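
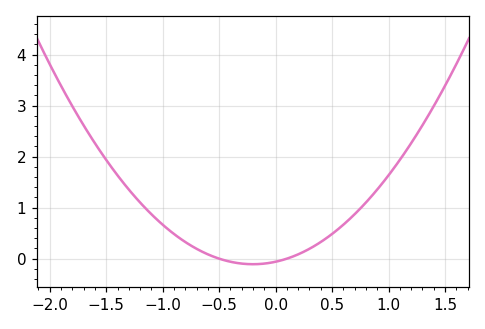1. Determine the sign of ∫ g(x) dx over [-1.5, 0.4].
positive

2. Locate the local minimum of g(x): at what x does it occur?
-0.2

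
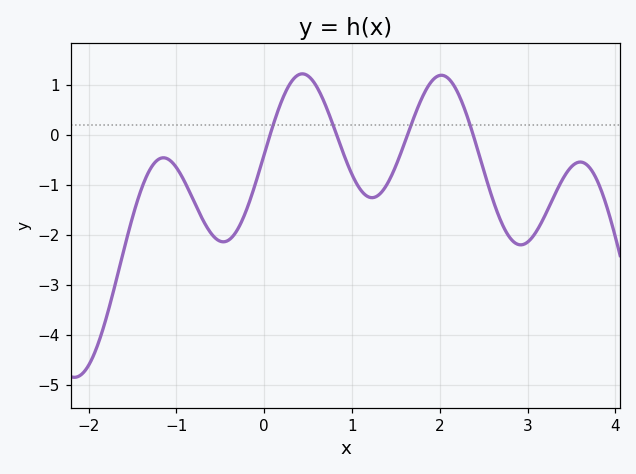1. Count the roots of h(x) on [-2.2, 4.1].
4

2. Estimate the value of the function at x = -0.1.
-1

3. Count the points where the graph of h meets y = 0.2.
4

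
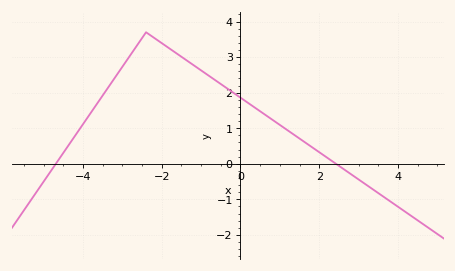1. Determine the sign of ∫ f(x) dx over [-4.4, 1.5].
positive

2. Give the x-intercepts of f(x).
-4.69, 2.42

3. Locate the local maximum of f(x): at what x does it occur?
-2.4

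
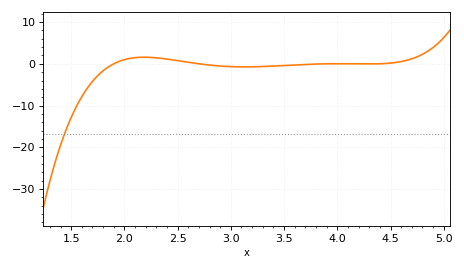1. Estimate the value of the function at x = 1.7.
-4.22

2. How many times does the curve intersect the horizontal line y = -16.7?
1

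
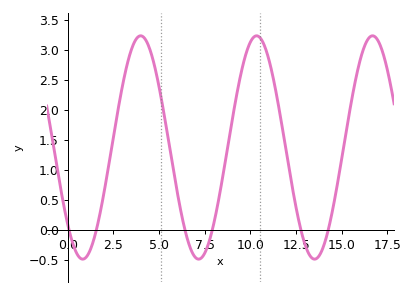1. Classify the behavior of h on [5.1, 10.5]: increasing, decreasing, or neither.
neither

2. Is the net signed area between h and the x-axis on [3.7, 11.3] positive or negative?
positive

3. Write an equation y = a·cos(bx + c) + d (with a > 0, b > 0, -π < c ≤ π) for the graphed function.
y = 1.86cos(0.99x + 2.3) + 1.37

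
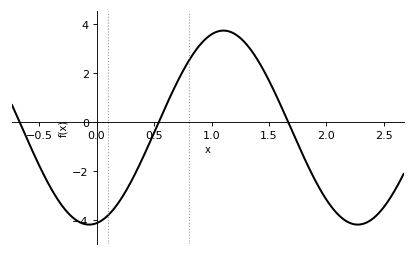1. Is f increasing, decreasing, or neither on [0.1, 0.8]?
increasing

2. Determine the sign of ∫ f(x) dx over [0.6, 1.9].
positive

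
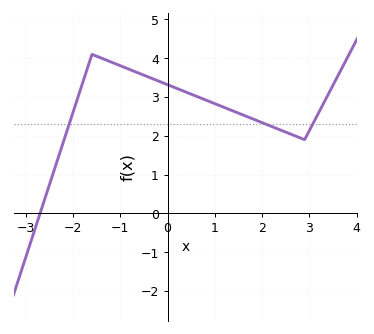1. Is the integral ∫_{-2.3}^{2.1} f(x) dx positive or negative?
positive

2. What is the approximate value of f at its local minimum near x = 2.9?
1.9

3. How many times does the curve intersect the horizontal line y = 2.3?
3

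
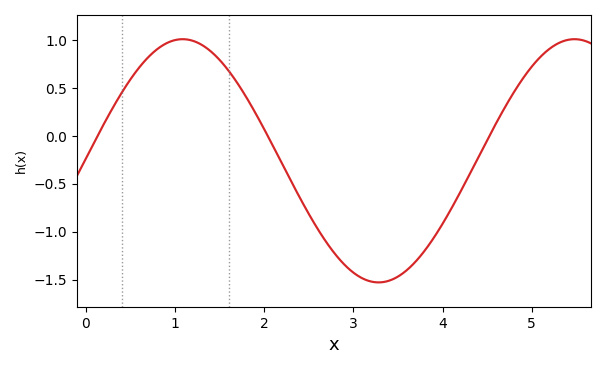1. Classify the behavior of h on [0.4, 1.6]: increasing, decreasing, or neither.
neither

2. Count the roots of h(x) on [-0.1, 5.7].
3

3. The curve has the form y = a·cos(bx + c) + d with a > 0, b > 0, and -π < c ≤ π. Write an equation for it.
y = 1.27cos(1.4x - 1.6) - 0.26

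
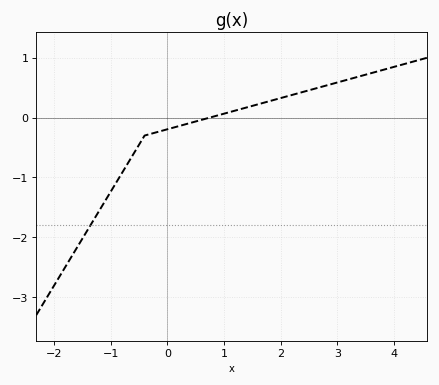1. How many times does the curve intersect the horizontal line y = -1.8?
1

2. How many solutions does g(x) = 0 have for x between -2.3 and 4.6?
1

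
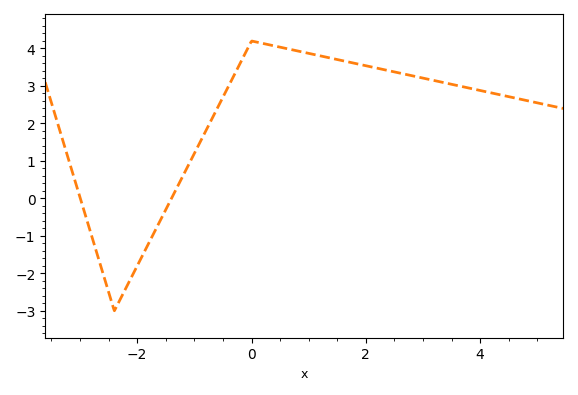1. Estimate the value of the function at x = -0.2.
3.6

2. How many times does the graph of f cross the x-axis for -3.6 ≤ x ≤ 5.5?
2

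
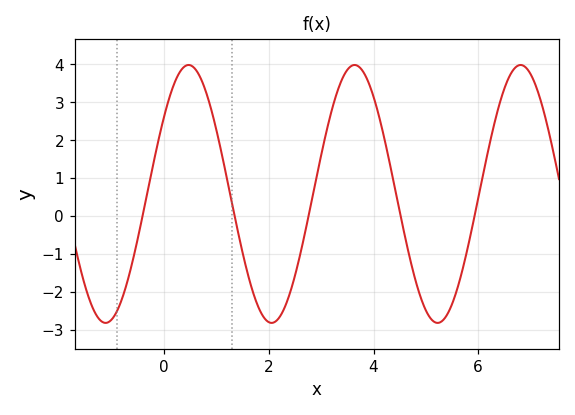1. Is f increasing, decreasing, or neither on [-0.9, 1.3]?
neither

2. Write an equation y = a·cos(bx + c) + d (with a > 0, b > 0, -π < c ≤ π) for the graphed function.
y = 3.4cos(1.98x - 0.92) + 0.58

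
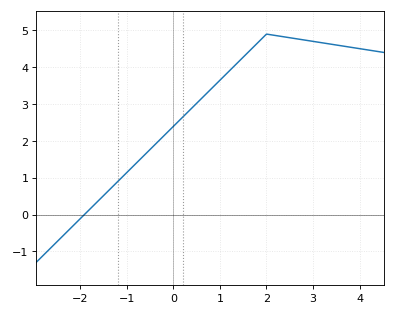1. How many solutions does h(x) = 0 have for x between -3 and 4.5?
1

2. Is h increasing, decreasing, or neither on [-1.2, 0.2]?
increasing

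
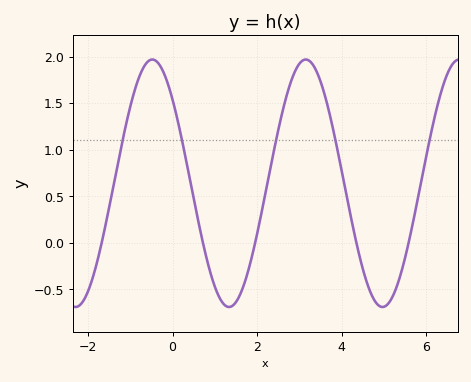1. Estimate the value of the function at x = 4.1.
0.55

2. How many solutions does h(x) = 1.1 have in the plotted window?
5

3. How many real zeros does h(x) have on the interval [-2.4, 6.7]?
5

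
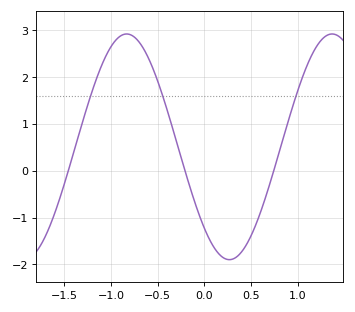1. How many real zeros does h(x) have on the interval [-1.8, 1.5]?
3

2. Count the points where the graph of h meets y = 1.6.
3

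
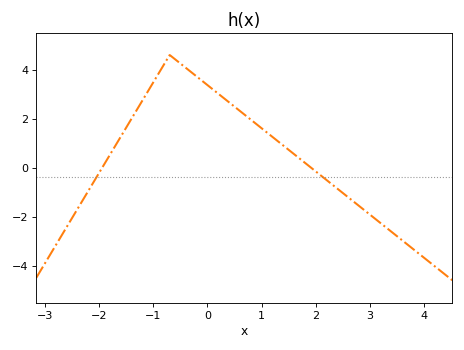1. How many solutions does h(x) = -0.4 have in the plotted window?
2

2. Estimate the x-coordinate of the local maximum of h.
-0.697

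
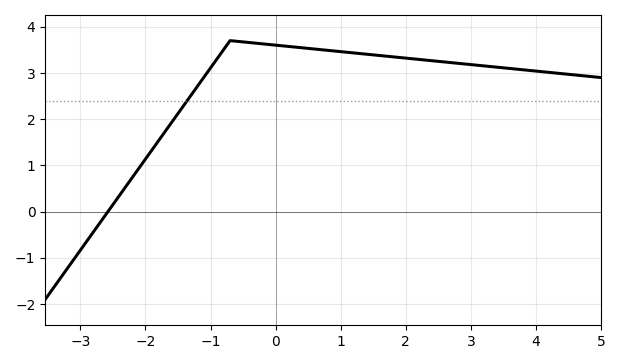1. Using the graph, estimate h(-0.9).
3.3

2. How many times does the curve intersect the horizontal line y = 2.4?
1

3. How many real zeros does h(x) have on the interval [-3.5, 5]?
1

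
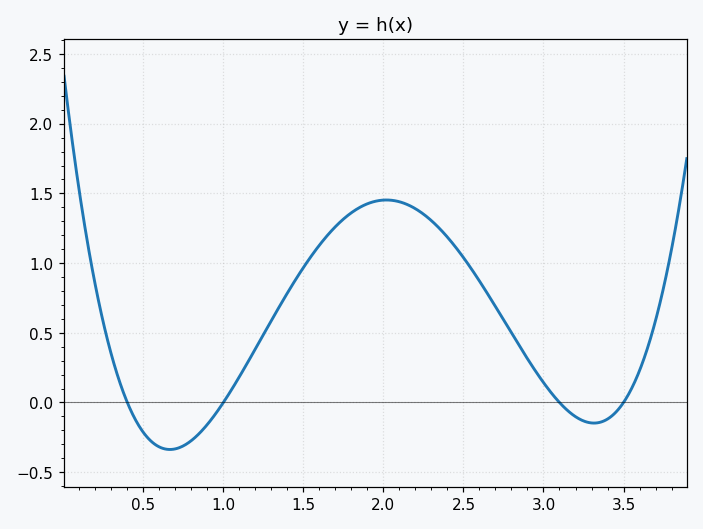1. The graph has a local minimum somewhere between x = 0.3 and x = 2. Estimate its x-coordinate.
0.7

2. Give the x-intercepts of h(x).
0.4, 1, 3.1, 3.5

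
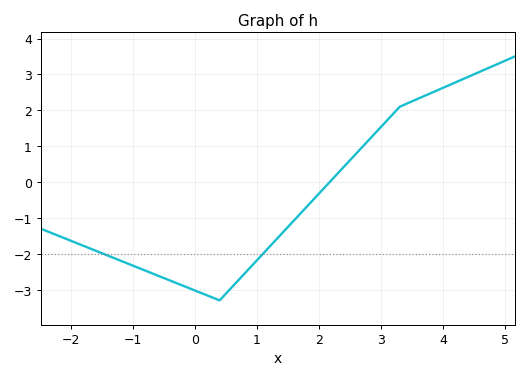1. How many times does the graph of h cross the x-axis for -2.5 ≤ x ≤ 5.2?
1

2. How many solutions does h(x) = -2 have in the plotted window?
2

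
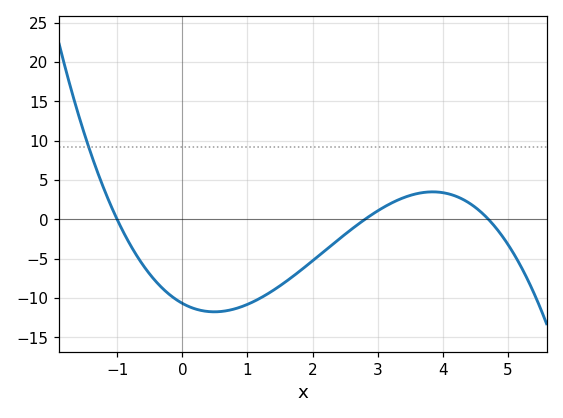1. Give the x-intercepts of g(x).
-1, 2.8, 4.7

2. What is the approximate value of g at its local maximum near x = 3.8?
3.5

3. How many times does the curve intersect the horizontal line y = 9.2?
1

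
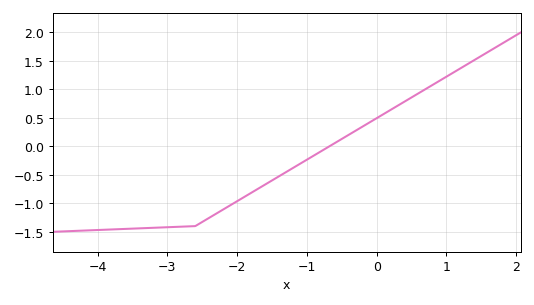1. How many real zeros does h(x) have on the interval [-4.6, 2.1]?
1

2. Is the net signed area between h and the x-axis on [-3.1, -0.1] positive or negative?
negative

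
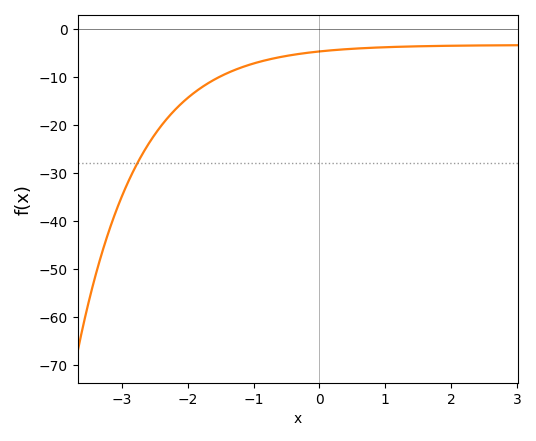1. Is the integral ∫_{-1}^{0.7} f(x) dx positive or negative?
negative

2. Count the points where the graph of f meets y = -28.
1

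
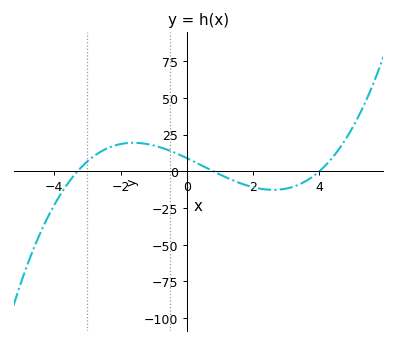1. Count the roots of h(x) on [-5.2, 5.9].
3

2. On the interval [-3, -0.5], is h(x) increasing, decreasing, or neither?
neither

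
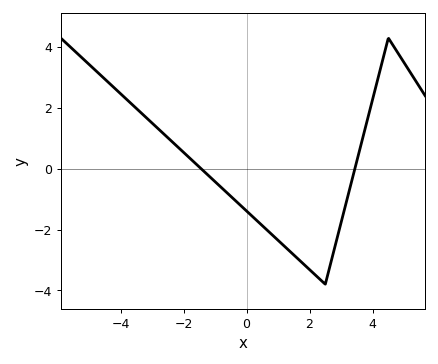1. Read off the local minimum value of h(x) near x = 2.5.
-3.8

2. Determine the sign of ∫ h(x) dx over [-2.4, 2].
negative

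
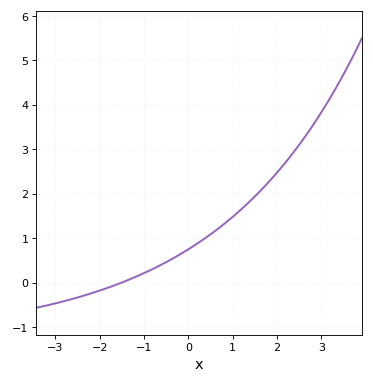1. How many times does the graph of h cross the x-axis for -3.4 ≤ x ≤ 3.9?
1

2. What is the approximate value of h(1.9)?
2.36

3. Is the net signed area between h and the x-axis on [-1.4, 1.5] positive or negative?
positive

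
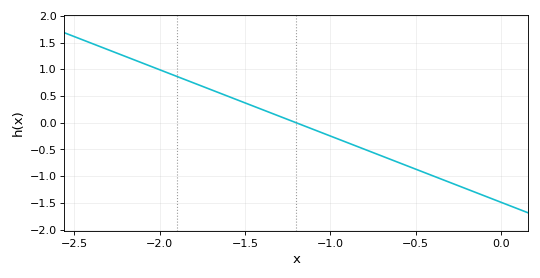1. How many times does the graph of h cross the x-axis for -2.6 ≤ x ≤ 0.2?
1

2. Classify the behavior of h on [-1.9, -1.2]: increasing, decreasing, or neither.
decreasing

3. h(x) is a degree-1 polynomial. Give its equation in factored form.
y = -1.24(x + 1.2)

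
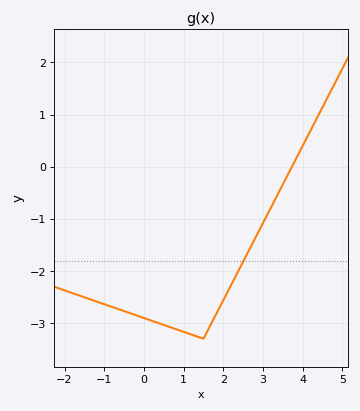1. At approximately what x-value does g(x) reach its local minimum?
1.5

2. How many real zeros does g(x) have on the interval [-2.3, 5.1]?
1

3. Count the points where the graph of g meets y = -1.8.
1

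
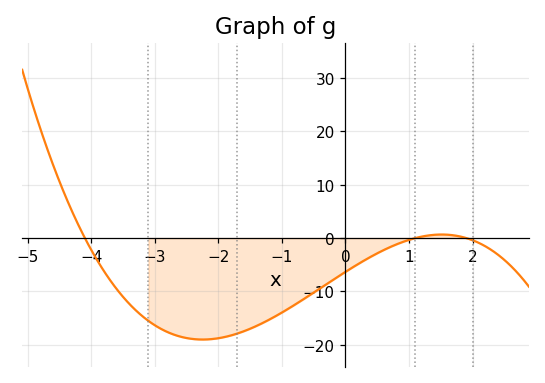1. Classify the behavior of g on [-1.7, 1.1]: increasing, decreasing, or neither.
increasing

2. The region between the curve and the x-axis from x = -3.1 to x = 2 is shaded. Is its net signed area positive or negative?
negative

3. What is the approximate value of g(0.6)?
-2.26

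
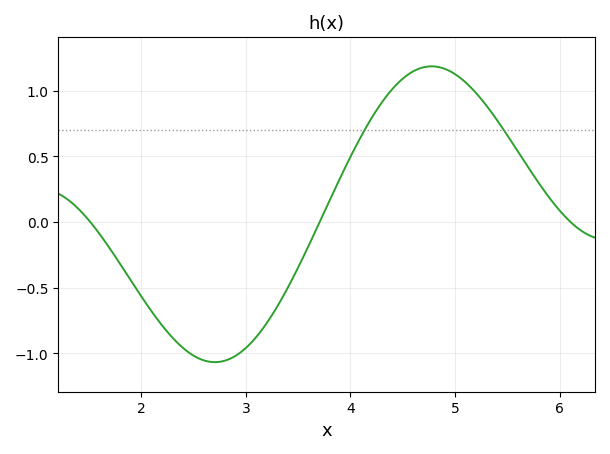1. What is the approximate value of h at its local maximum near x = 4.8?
1.19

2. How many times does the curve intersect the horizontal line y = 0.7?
2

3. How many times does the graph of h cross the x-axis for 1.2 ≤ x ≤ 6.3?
3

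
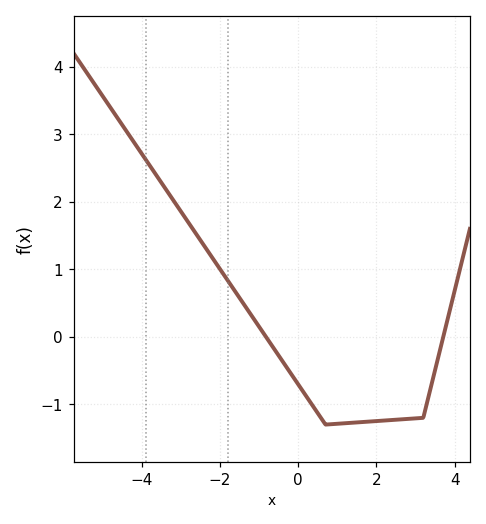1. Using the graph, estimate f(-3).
1.9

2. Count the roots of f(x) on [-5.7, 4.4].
2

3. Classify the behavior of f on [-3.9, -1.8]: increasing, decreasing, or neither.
decreasing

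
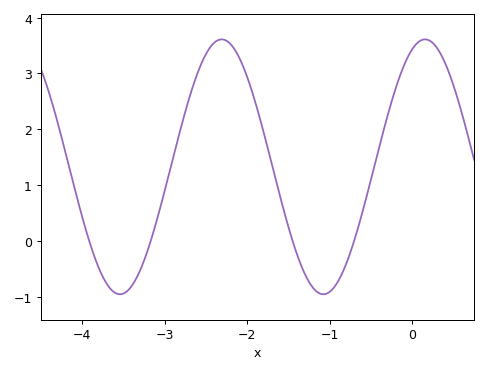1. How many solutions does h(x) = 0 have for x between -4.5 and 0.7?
4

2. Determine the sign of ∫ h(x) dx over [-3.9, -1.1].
positive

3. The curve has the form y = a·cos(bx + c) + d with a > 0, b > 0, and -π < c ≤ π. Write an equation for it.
y = 2.28cos(2.5x - 0.39) + 1.33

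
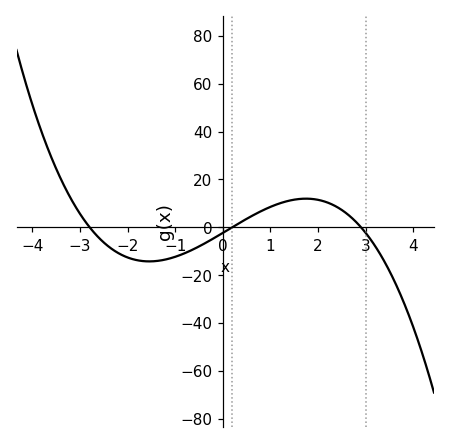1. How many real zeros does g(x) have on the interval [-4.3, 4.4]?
3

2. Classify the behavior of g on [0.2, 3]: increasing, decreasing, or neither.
neither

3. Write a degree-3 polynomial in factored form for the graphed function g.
y = -1.47(x + 2.8)(x - 0.2)(x - 2.9)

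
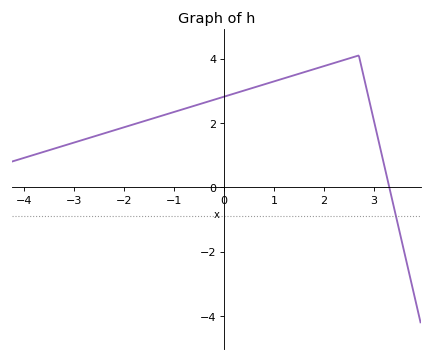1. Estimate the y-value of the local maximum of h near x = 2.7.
4.1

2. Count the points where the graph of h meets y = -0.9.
1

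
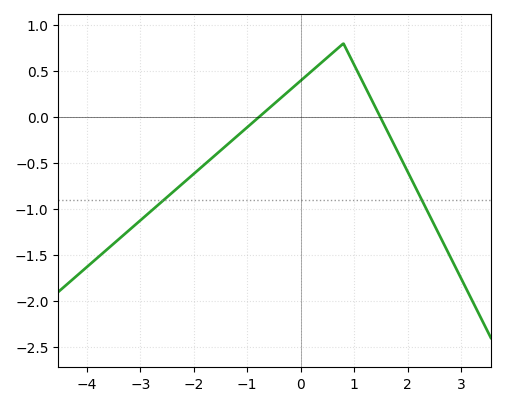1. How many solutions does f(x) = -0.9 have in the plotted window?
2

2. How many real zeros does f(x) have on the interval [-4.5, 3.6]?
2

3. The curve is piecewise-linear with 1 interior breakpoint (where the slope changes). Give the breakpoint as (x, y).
(0.8, 0.8)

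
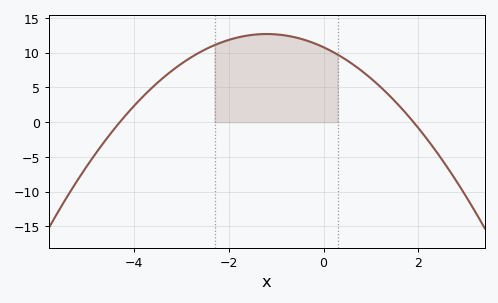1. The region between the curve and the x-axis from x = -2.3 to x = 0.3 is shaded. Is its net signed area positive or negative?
positive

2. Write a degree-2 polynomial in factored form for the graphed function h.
y = -1.32(x + 4.3)(x - 1.9)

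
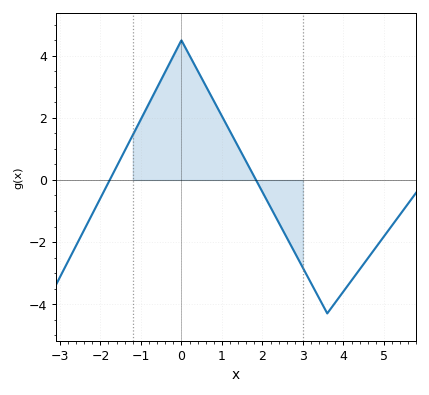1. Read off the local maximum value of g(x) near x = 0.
4.4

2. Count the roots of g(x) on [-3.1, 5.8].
2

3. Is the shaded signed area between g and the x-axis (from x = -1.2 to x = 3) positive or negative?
positive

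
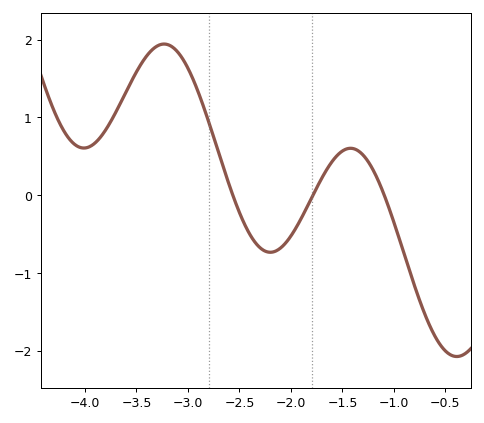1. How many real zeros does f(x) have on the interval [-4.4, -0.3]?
3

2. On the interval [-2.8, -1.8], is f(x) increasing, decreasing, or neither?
neither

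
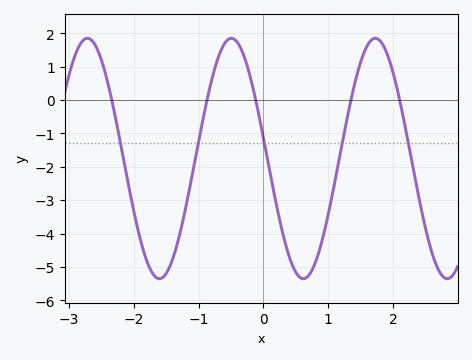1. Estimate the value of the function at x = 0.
-1.1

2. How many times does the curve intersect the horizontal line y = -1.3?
5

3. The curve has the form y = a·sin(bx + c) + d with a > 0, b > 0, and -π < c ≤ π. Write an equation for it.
y = 3.6sin(2.8x + 3) - 1.75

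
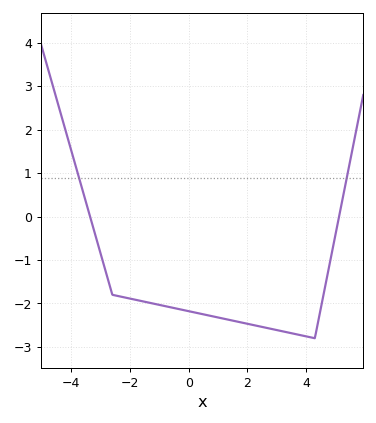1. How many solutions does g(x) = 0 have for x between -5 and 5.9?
2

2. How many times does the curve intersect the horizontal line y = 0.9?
2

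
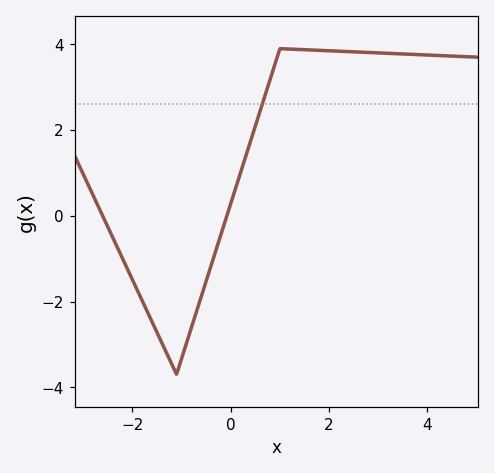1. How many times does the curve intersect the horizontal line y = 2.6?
1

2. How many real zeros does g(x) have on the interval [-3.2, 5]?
2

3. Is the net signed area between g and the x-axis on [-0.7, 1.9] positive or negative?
positive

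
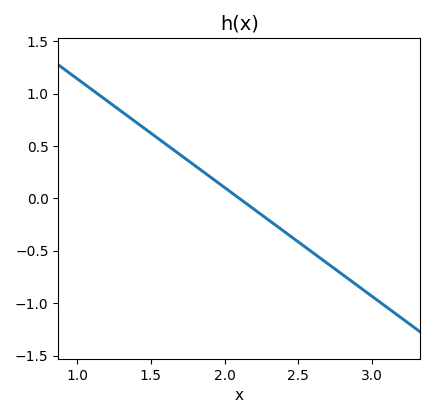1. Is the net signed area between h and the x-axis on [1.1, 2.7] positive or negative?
positive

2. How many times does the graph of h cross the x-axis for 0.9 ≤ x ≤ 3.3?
1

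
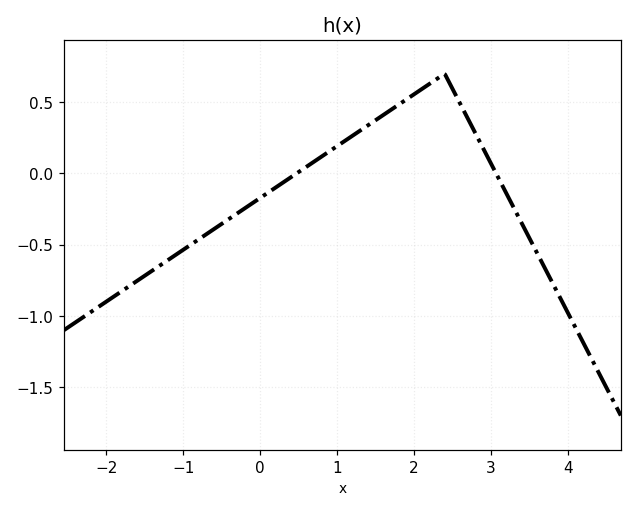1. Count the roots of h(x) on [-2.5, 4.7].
2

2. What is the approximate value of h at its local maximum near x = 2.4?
0.7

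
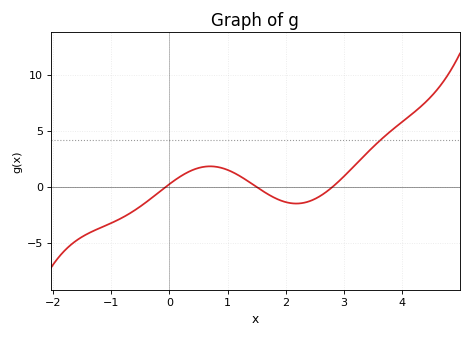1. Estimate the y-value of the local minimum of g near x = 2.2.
-1.5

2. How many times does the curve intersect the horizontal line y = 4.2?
1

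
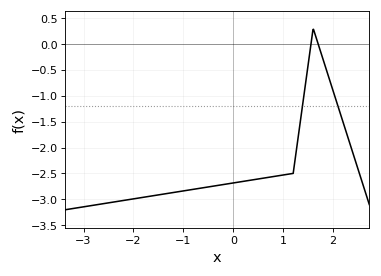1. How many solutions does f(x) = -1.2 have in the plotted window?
2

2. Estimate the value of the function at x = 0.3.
-2.65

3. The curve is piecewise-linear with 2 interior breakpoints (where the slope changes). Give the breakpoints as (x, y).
(1.2, -2.5); (1.6, 0.3)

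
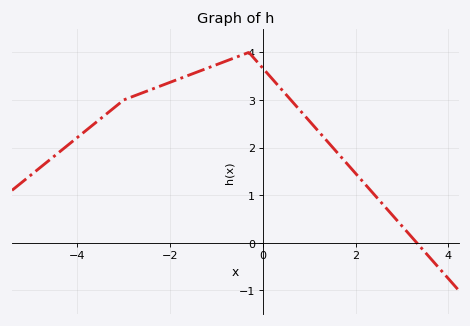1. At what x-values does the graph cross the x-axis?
3.4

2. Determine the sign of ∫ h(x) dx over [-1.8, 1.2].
positive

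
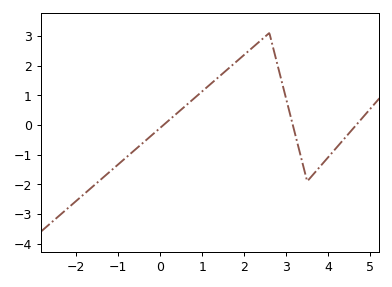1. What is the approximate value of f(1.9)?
2.2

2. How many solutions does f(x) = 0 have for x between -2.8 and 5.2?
3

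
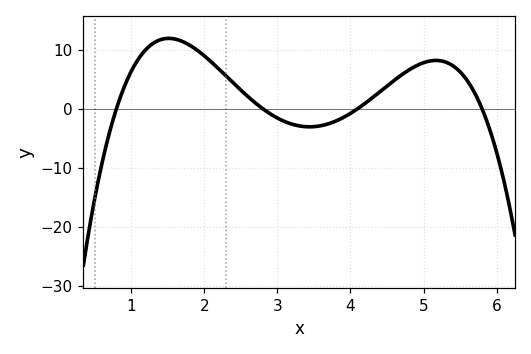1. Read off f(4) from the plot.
-0.809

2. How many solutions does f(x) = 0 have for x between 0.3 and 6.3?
4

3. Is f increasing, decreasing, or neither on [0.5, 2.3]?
neither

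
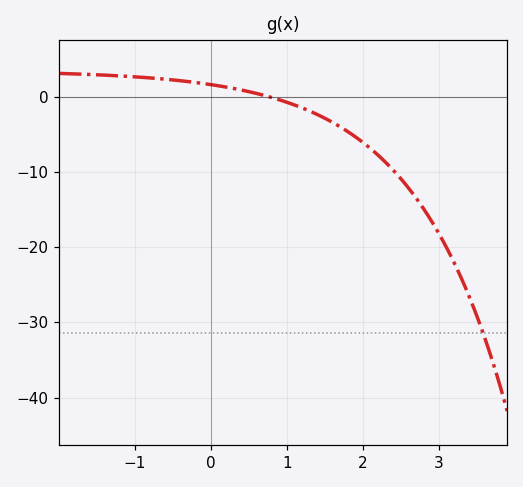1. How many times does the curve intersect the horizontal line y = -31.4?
1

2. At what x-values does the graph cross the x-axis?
0.8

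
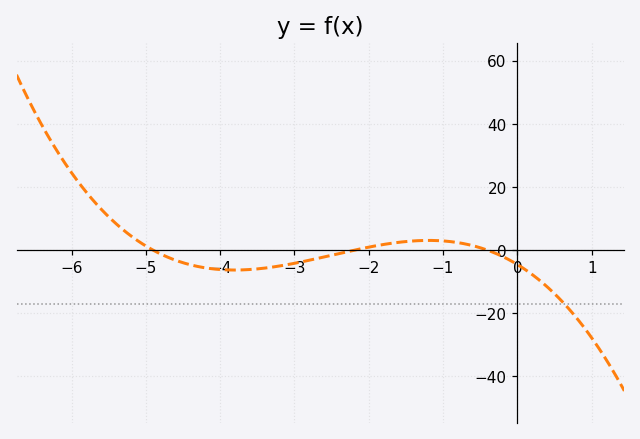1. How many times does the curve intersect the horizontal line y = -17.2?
1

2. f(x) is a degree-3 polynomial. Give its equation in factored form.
y = -1.05(x + 4.9)(x + 2.2)(x + 0.4)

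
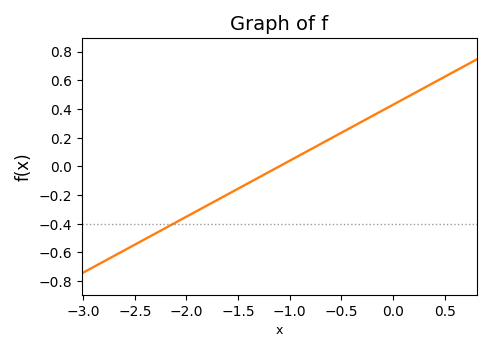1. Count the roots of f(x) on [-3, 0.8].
1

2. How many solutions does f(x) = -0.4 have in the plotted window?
1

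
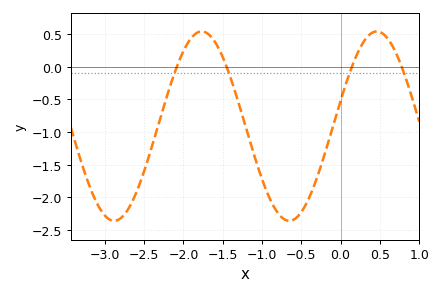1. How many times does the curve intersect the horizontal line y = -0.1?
4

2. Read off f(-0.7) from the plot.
-2.35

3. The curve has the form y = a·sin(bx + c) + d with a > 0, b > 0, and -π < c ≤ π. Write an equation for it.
y = 1.45sin(2.82x + 0.27) - 0.91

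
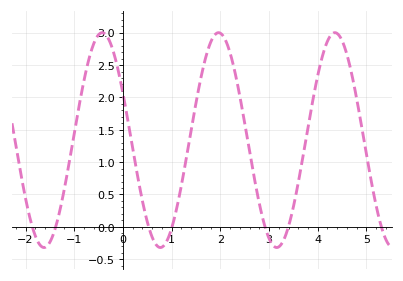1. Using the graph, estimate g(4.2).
2.87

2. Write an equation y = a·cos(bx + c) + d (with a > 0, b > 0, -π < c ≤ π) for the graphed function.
y = 1.66cos(2.63x + 1.12) + 1.34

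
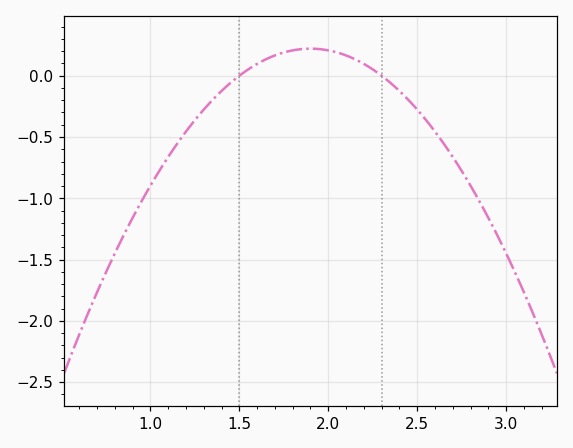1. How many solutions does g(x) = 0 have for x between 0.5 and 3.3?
2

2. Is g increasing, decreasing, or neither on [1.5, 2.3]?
neither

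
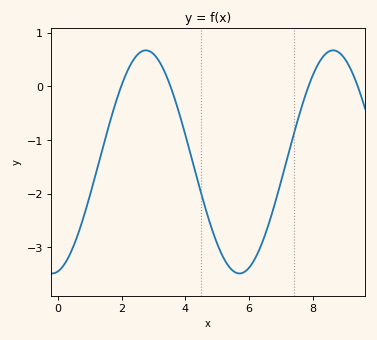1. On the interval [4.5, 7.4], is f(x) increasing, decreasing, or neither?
neither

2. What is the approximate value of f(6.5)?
-2.76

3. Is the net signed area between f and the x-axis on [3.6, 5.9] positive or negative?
negative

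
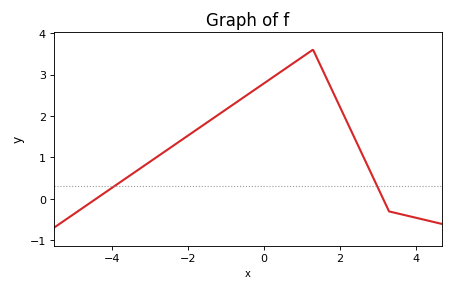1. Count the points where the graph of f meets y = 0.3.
2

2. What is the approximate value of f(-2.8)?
1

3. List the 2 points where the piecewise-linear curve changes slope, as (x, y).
(1.3, 3.6); (3.3, -0.3)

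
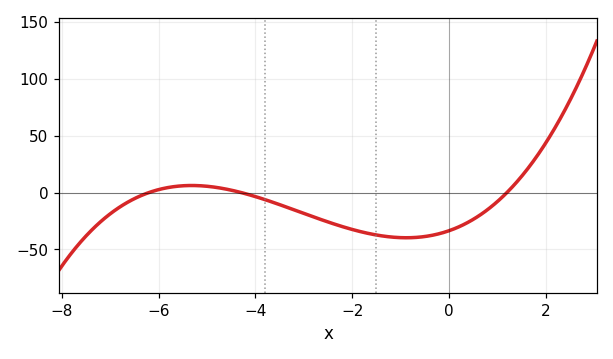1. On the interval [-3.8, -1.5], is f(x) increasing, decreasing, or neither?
decreasing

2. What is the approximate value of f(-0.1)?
-35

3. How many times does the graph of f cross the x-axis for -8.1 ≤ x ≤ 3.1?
3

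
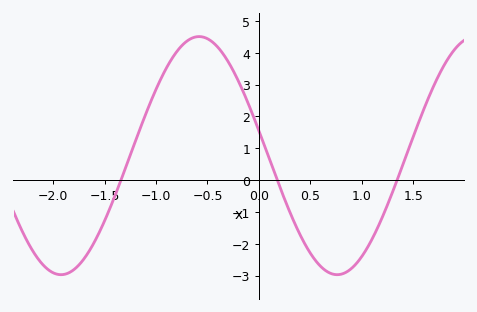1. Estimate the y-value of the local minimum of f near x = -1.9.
-3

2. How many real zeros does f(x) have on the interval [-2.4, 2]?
3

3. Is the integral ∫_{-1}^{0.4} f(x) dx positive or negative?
positive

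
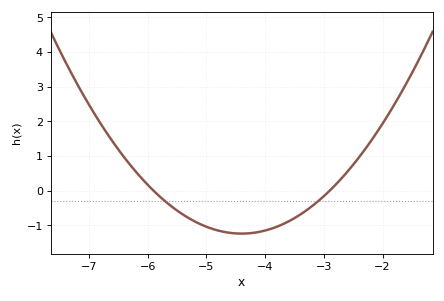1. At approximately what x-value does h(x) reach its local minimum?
-4.4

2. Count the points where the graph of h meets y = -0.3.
2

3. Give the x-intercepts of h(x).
-5.9, -2.9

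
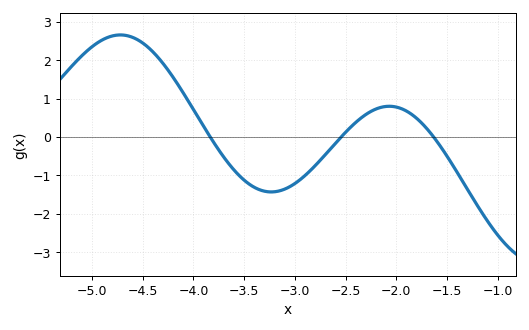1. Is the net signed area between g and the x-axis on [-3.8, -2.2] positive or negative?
negative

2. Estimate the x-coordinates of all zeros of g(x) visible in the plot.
-3.83, -2.54, -1.63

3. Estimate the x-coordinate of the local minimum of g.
-3.23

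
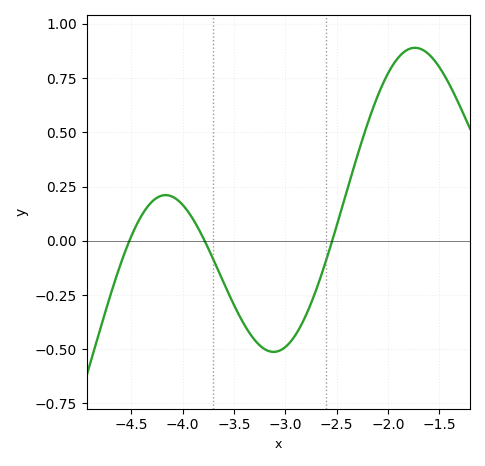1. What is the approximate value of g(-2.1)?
0.66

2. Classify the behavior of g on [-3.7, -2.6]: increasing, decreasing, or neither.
neither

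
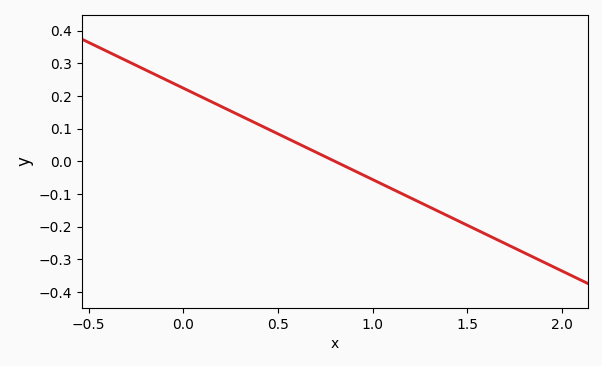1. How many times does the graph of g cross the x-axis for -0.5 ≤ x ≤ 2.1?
1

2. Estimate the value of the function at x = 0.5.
0.084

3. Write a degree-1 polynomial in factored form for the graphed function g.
y = -0.28(x - 0.8)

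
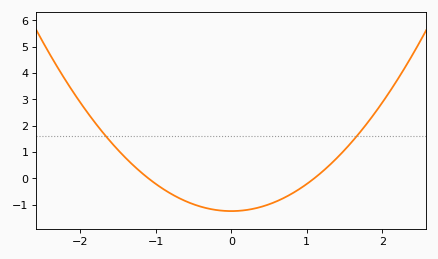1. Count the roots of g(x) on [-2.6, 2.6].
2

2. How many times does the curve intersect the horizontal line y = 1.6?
2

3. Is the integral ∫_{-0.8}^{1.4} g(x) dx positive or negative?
negative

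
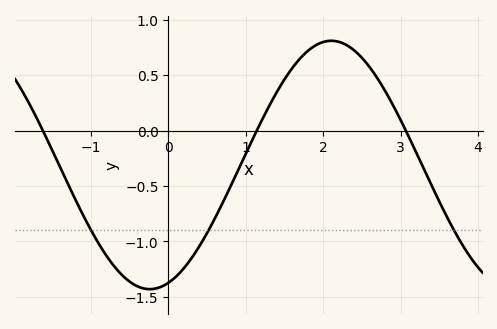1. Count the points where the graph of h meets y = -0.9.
3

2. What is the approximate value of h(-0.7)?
-1.2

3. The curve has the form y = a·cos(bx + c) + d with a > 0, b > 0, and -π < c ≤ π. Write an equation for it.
y = 1.12cos(1.3x - 2.8) - 0.31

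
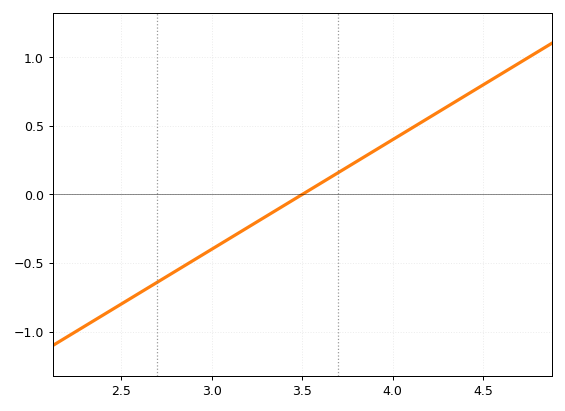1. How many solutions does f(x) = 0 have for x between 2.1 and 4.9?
1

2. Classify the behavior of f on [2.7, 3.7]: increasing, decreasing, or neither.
increasing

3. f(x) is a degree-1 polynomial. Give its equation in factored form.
y = 0.8(x - 3.5)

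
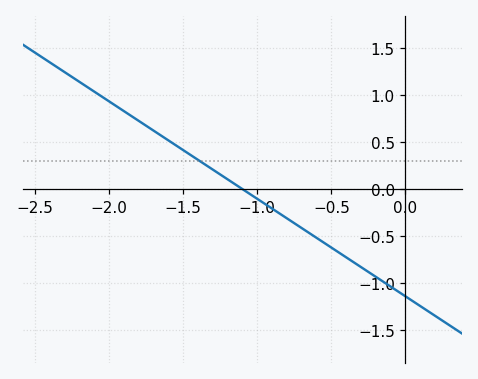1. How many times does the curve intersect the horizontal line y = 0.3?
1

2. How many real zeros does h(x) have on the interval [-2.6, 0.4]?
1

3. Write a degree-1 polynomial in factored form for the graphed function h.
y = -1.04(x + 1.1)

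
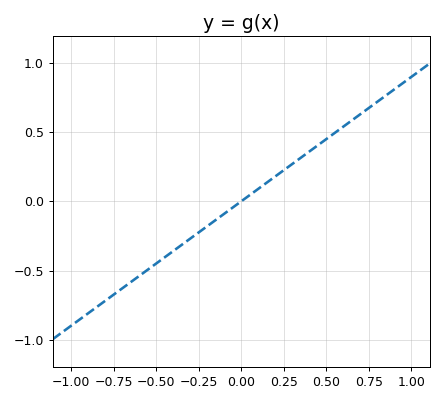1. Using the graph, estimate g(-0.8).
-0.7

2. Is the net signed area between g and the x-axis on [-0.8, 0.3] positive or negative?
negative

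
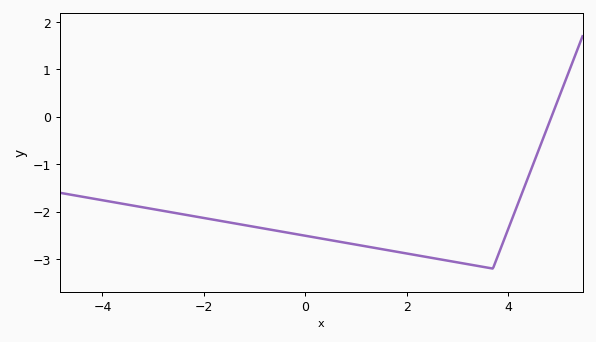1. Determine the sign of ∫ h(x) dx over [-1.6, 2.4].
negative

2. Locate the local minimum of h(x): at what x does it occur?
3.7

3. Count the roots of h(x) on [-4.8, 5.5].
1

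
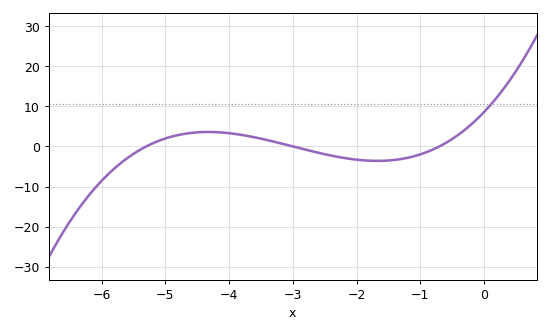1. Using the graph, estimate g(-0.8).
-0.762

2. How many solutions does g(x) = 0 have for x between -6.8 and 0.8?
3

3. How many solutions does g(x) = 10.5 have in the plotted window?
1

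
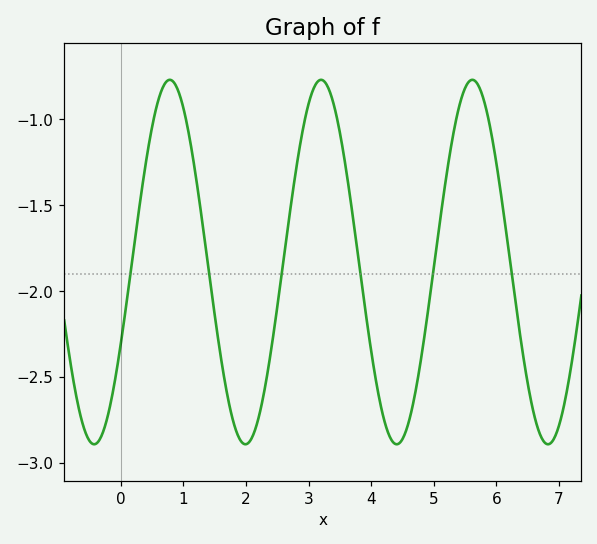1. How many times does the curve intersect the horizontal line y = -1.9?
6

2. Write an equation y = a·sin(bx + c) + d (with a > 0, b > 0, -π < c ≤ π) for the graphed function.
y = 1.06sin(2.6x - 0.462) - 1.83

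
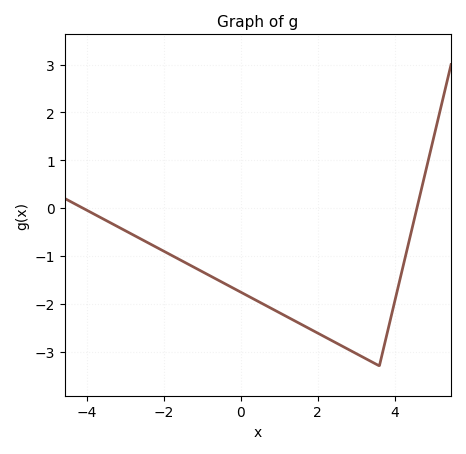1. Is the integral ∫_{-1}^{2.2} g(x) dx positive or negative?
negative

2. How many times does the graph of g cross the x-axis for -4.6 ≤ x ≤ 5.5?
2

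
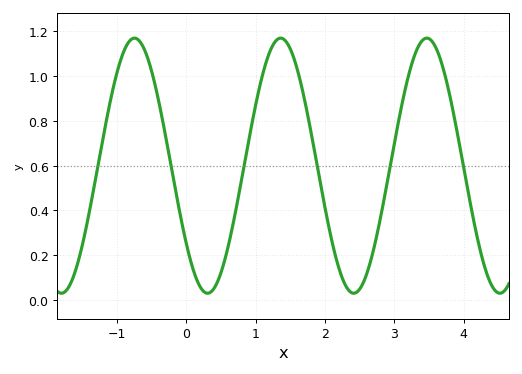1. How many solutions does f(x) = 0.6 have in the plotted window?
6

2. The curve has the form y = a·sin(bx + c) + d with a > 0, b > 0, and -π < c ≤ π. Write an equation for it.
y = 0.57sin(3x - 2.5) + 0.6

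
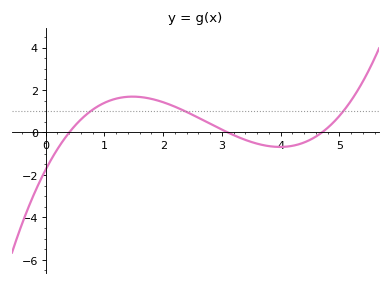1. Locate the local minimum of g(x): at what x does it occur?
3.99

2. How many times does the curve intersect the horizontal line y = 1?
3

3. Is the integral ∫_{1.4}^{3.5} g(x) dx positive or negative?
positive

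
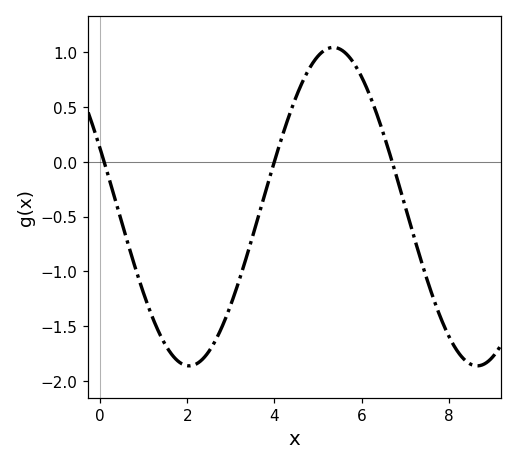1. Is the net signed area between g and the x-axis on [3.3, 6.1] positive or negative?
positive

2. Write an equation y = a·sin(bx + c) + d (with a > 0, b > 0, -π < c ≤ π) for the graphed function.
y = 1.45sin(0.95x + 2.8) - 0.41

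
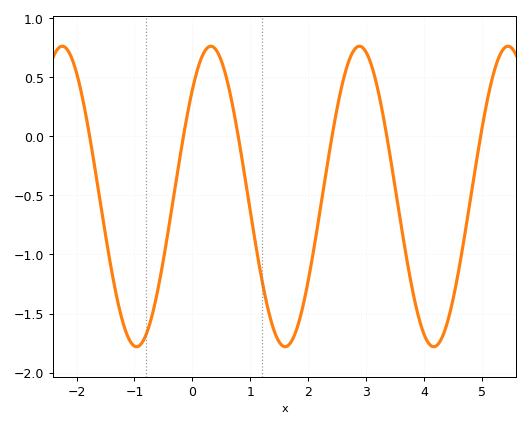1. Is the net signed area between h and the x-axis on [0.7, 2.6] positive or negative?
negative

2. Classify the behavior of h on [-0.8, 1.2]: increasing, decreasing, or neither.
neither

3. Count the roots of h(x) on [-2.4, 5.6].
6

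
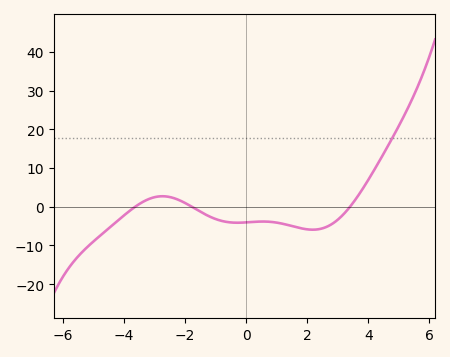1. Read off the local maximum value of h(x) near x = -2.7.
3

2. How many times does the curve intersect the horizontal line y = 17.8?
1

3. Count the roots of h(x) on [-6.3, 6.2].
3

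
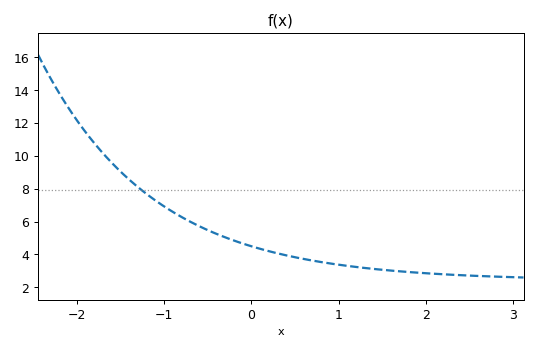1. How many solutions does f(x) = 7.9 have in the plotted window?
1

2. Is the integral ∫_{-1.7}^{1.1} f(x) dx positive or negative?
positive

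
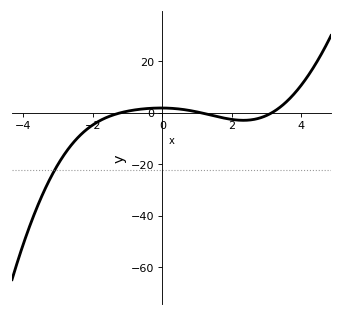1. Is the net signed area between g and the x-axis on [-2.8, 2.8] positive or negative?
negative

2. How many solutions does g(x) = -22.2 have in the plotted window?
1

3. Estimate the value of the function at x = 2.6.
-2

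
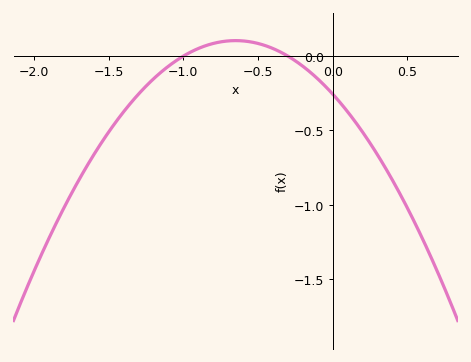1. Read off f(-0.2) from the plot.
-0.05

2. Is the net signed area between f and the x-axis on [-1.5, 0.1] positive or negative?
negative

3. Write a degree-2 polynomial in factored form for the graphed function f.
y = -0.85(x + 1)(x + 0.3)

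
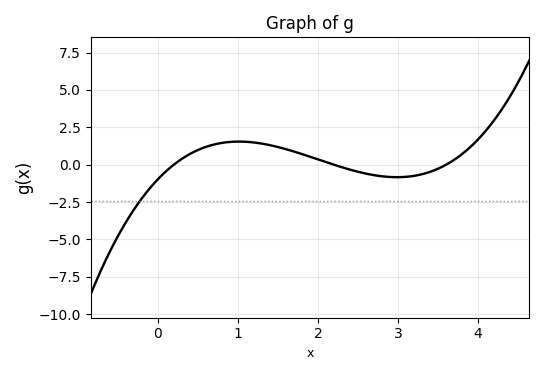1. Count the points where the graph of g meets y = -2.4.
1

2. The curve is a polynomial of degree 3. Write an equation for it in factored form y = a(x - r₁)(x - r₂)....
y = 0.62(x - 0.2)(x - 2.2)(x - 3.6)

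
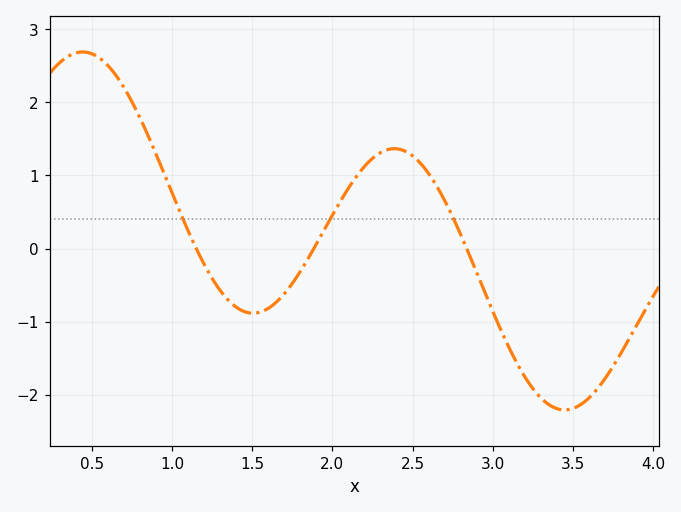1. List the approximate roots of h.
1.2, 1.9, 2.8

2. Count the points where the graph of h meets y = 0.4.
3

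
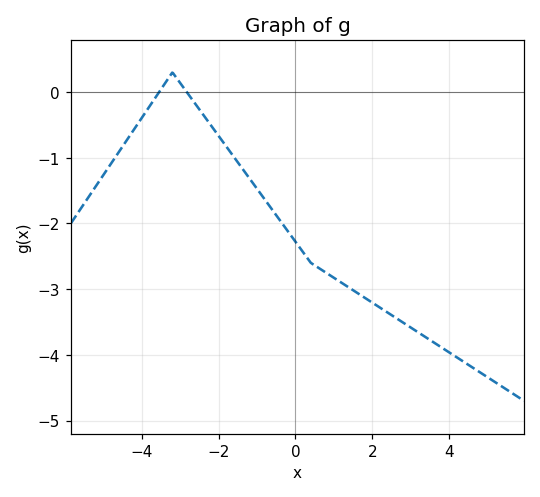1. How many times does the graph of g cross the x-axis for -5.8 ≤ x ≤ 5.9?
2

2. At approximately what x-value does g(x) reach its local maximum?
-3.2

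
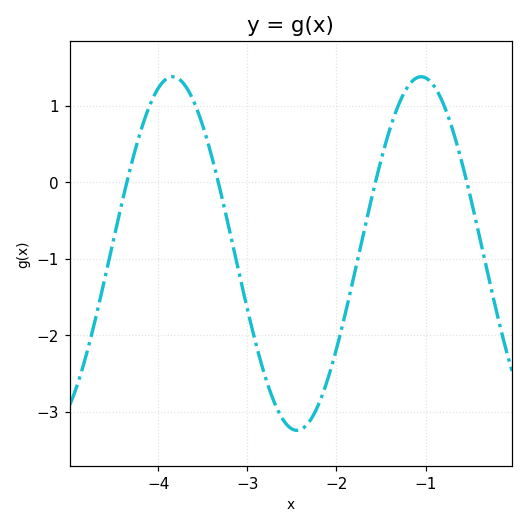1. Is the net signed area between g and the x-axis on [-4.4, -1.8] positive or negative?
negative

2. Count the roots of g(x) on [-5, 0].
4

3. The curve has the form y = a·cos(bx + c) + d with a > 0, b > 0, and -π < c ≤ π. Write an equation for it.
y = 2.31cos(2.2x + 2.4) - 0.93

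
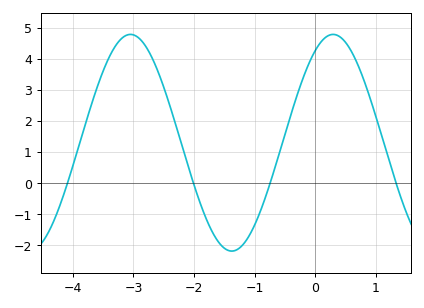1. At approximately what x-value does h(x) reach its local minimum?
-1.38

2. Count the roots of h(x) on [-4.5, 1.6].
4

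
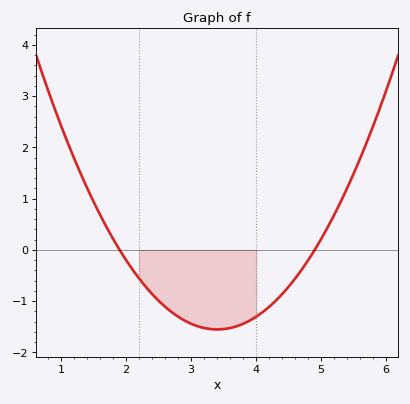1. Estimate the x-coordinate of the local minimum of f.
3.4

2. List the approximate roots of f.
1.9, 4.9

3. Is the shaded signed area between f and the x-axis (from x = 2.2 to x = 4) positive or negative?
negative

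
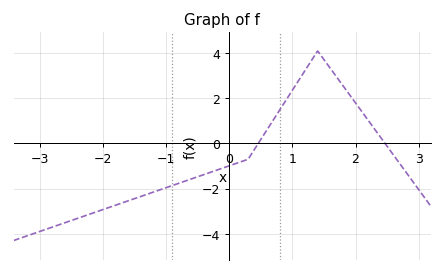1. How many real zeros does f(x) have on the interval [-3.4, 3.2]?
2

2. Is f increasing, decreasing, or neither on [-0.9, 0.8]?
increasing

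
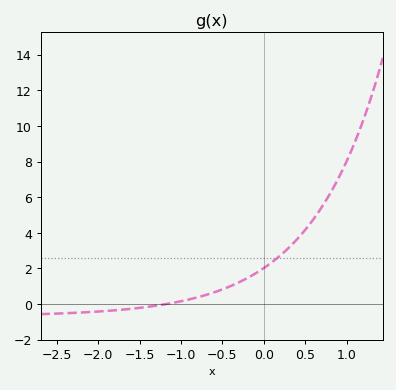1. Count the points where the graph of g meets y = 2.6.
1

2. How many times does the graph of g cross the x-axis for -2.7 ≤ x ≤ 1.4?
1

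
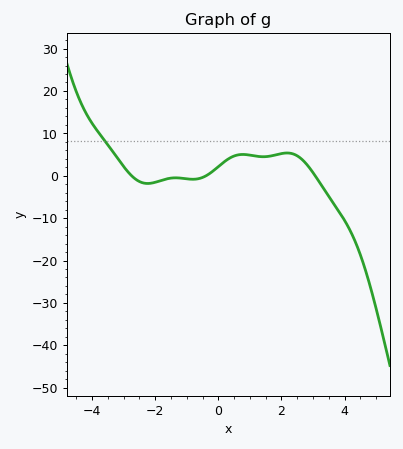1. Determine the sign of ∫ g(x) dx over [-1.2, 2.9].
positive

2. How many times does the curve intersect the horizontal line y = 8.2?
1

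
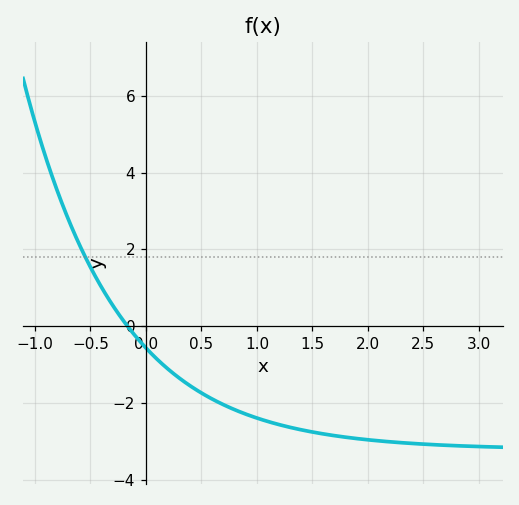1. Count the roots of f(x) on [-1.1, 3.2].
1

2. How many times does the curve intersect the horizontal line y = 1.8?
1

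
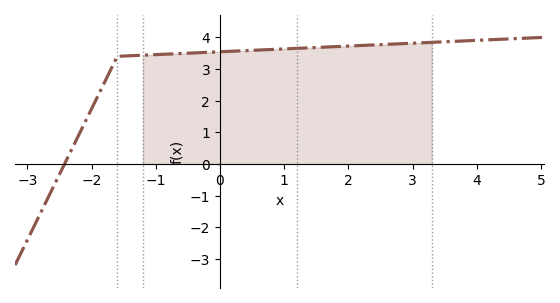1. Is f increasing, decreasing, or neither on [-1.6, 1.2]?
increasing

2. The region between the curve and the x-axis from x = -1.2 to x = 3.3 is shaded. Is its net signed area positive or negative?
positive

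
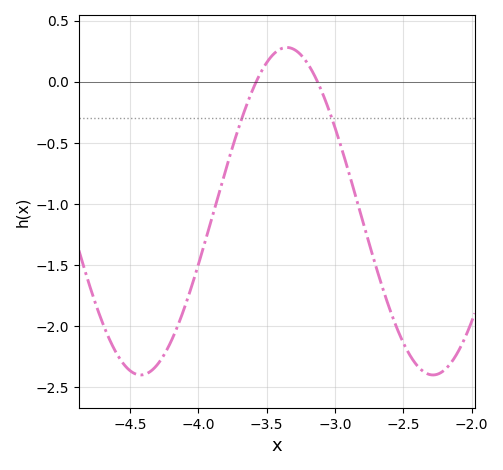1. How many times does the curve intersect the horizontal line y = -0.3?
2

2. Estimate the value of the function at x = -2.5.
-2.14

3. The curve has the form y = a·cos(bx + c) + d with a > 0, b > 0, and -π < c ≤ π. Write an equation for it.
y = 1.34cos(2.94x - 2.71) - 1.06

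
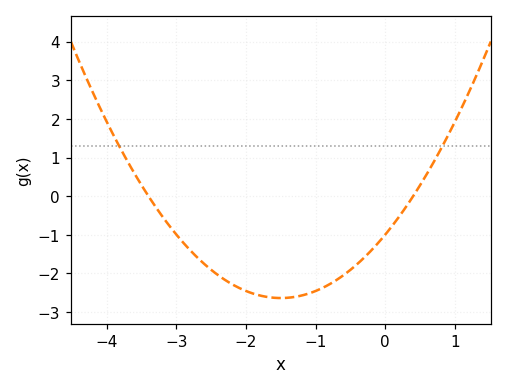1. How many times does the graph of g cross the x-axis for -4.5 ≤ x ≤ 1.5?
2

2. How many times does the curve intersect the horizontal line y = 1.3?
2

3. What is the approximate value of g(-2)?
-2.45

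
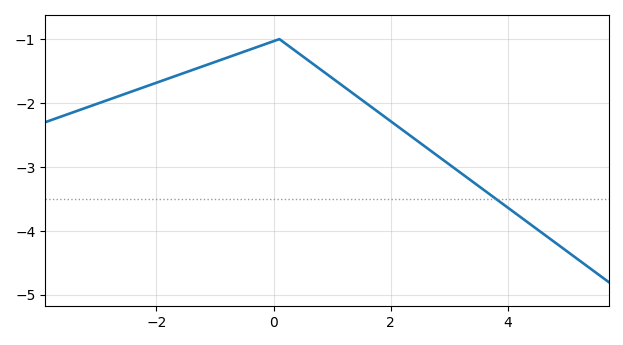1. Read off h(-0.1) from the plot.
-1.1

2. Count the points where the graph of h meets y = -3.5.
1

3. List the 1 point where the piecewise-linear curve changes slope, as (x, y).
(0.1, -1)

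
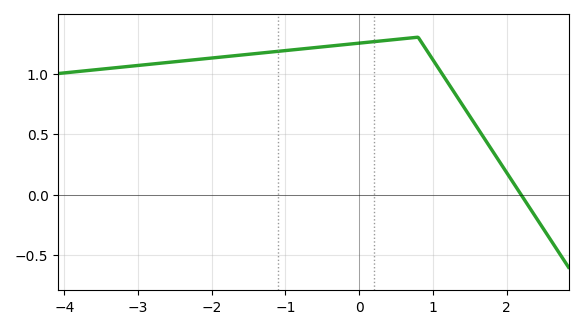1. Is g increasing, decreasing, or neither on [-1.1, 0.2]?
increasing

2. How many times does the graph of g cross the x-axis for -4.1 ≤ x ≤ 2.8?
1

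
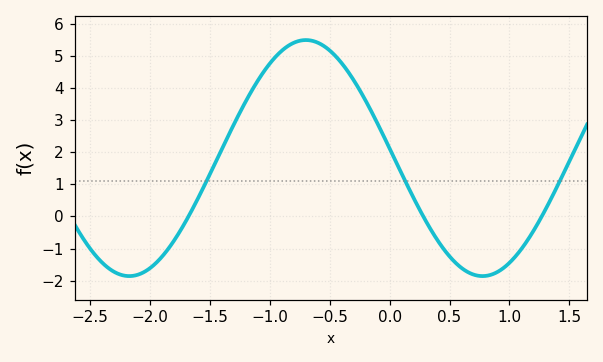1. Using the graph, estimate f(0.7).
-1.8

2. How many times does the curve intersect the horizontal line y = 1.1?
3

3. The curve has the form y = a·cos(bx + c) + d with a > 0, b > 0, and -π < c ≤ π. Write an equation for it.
y = 3.68cos(2.1x + 1.5) + 1.82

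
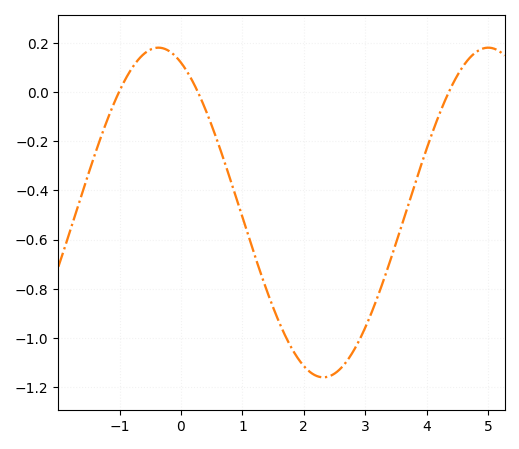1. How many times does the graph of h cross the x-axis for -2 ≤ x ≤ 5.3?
3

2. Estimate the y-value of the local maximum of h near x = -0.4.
0.18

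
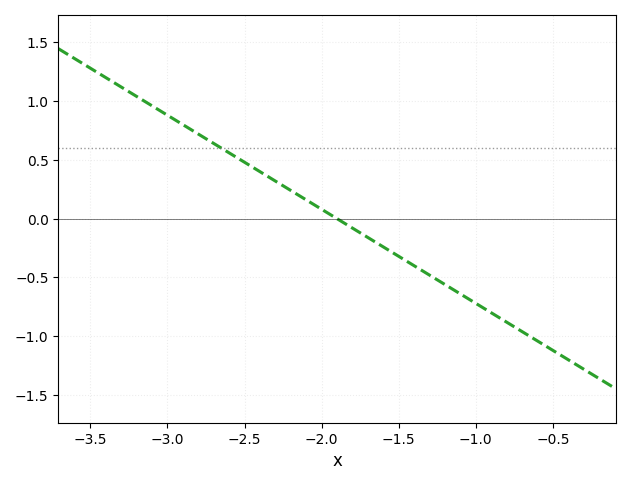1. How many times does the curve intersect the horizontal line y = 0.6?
1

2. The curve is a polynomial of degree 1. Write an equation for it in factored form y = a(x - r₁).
y = -0.8(x + 1.9)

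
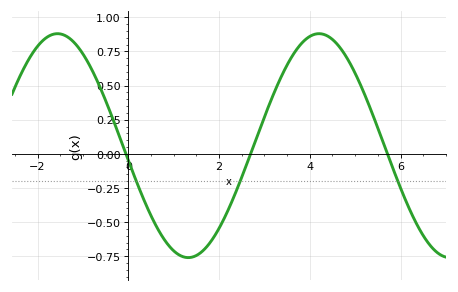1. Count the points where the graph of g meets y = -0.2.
3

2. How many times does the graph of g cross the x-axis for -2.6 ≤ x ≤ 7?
3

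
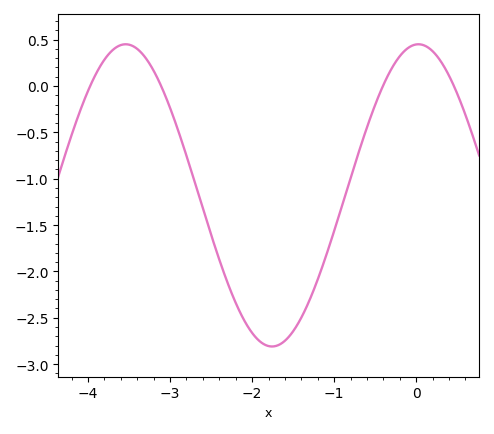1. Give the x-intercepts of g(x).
-3.97, -3.11, -0.405, 0.461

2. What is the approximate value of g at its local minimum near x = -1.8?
-2.81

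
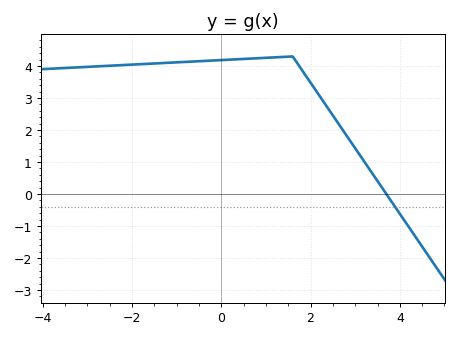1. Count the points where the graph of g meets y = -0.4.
1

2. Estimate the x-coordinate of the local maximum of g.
1.6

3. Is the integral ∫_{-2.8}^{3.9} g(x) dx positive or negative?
positive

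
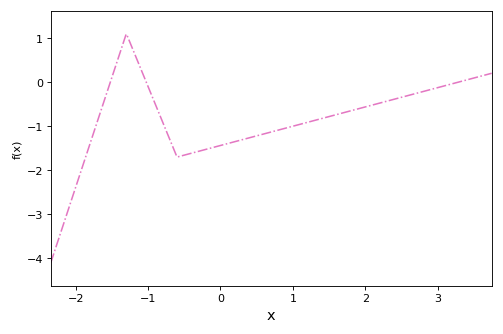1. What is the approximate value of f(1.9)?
-0.607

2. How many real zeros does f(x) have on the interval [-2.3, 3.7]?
3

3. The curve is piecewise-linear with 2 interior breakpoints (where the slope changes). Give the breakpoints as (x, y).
(-1.3, 1.1); (-0.6, -1.7)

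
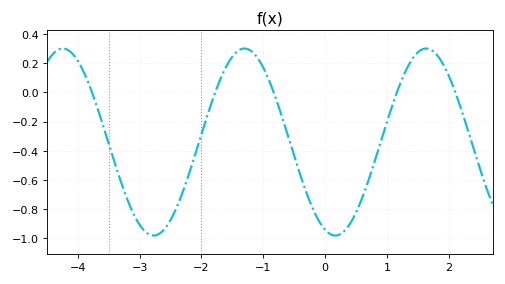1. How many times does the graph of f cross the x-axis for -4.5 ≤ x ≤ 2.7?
5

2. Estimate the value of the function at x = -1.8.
-0.027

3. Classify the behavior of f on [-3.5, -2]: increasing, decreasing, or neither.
neither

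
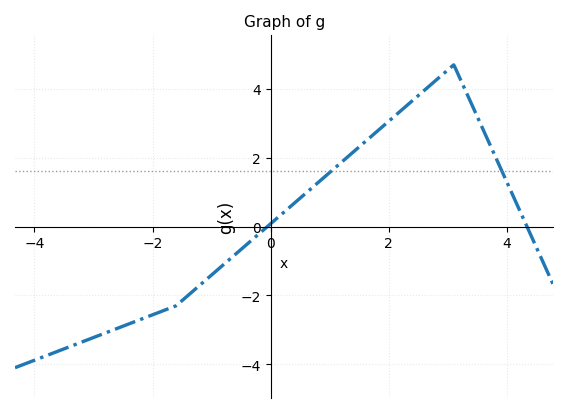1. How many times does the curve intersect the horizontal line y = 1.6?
2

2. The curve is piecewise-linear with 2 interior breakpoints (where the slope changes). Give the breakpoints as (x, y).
(-1.6, -2.3); (3.1, 4.7)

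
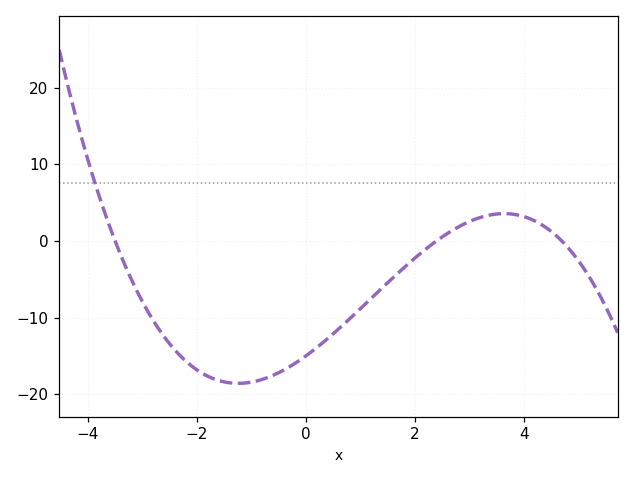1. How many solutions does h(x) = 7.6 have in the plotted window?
1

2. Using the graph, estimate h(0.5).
-12.1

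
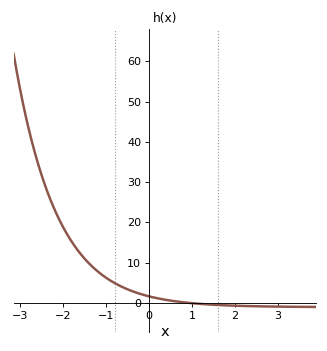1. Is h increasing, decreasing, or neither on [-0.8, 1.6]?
decreasing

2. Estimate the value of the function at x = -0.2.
2.2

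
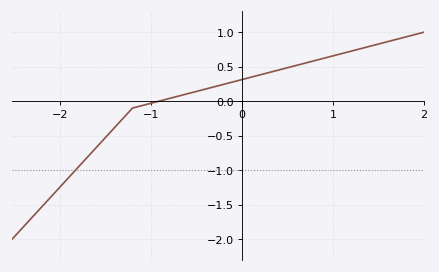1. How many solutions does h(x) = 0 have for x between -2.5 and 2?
1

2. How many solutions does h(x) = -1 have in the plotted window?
1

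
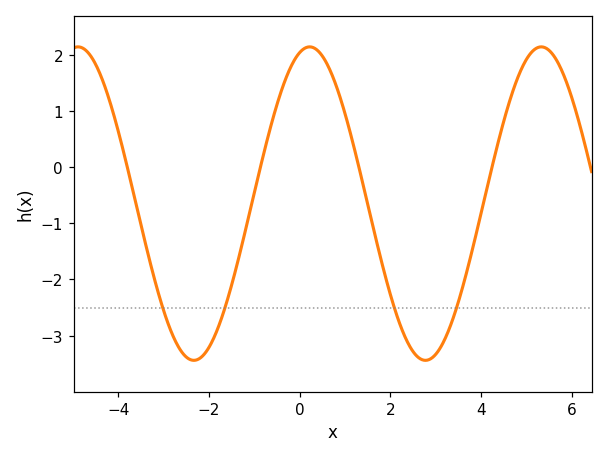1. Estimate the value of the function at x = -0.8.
0.217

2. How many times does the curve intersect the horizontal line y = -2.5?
4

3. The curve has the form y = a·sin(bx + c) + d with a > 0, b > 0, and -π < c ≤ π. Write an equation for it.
y = 2.79sin(1.23x + 1.3) - 0.65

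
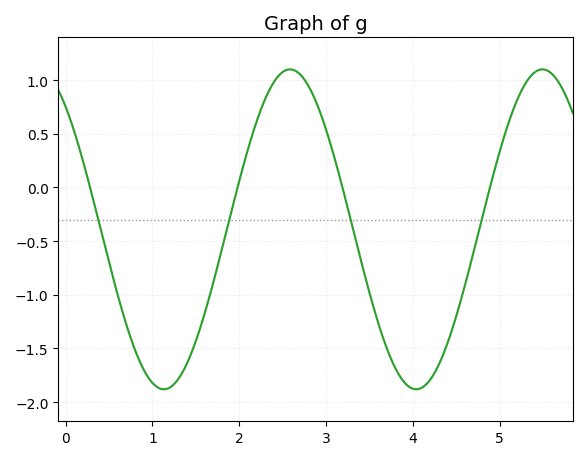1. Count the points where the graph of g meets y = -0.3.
4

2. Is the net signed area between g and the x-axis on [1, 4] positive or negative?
negative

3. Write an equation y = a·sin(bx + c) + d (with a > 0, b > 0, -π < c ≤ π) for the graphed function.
y = 1.49sin(2.2x + 2.3) - 0.39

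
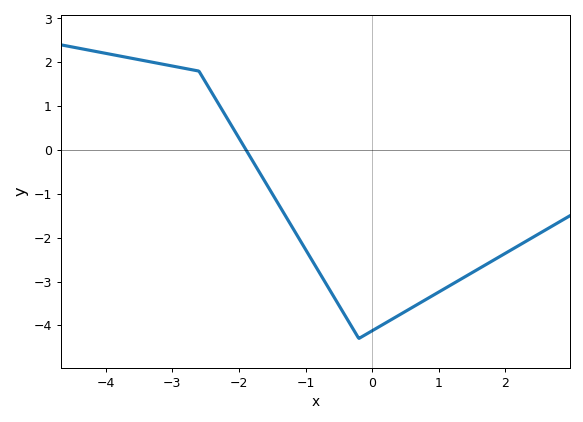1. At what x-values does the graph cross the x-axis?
-1.8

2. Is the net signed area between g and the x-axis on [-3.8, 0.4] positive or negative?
negative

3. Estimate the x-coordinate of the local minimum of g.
-0.2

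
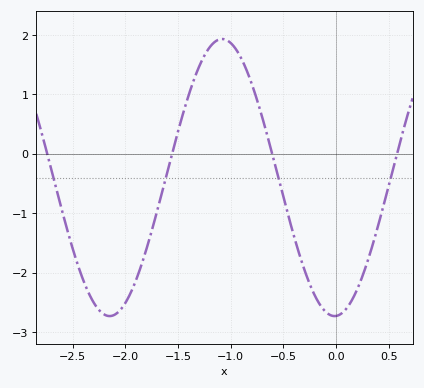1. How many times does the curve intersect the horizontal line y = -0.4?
4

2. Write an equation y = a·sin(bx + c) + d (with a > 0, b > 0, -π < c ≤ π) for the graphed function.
y = 2.33sin(2.94x - 1.53) - 0.4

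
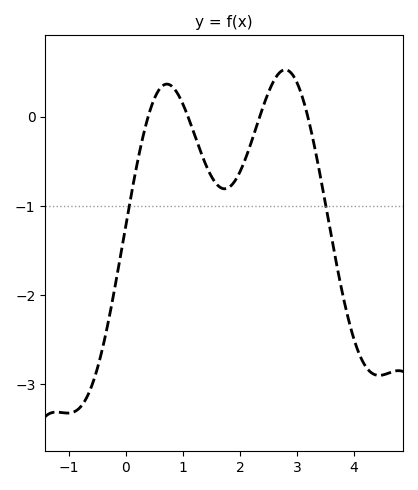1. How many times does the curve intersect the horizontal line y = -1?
2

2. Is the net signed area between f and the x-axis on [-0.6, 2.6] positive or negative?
negative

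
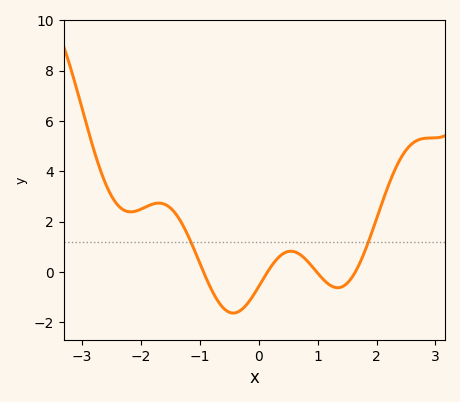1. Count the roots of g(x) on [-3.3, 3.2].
4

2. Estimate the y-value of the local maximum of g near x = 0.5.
0.8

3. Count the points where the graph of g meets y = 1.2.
2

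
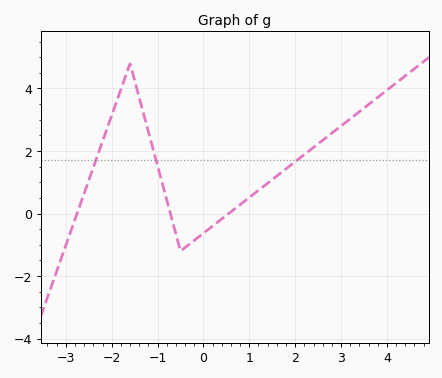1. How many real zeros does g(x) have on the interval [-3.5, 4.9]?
3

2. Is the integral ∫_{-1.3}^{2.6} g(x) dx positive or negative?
positive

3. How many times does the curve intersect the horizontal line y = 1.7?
3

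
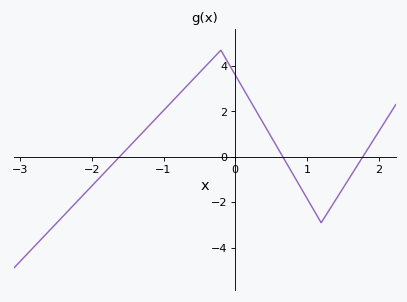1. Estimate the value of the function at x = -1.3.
1.05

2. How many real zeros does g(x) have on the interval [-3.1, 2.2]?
3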